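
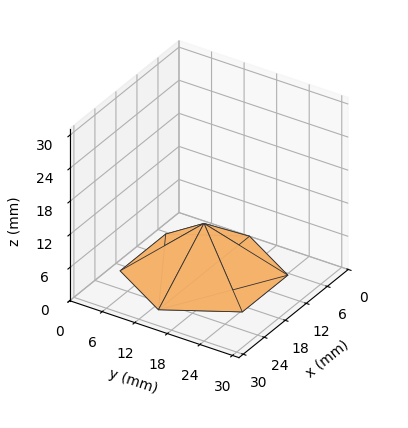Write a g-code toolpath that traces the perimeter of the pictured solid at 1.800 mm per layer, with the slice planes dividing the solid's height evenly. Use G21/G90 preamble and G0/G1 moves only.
Reading the render: the shape is a regular 6-sided pyramid, base circumscribed radius ≈ 13 mm, apex at z ≈ 9 mm (dimensions read to the nearest mm from the axis ticks). For the g-code, the solid's height is divided into equal slices at the stated Δz and each level perimeter traced with G1 moves after a G0 lift.

; perimeter-only toolpath
G21 ; units = mm
G90 ; absolute positioning
G28 ; home
; layer 1
G0 Z1.800
G0 X23.400 Y13.000
G1 X18.200 Y22.006
G1 X7.800 Y22.006
G1 X2.600 Y13.000
G1 X7.800 Y3.994
G1 X18.200 Y3.994
G1 X23.400 Y13.000
; layer 2
G0 Z3.600
G0 X20.800 Y13.000
G1 X16.900 Y19.755
G1 X9.100 Y19.755
G1 X5.200 Y13.000
G1 X9.100 Y6.245
G1 X16.900 Y6.245
G1 X20.800 Y13.000
; layer 3
G0 Z5.400
G0 X18.200 Y13.000
G1 X15.600 Y17.503
G1 X10.400 Y17.503
G1 X7.800 Y13.000
G1 X10.400 Y8.497
G1 X15.600 Y8.497
G1 X18.200 Y13.000
; layer 4
G0 Z7.200
G0 X15.600 Y13.000
G1 X14.300 Y15.252
G1 X11.700 Y15.252
G1 X10.400 Y13.000
G1 X11.700 Y10.748
G1 X14.300 Y10.748
G1 X15.600 Y13.000
M2 ; end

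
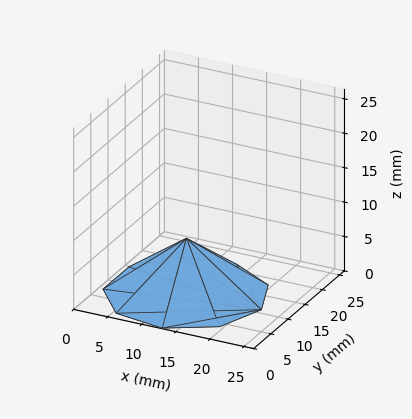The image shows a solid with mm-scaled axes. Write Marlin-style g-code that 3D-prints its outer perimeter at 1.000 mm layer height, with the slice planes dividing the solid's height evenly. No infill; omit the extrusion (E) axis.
Reading the render: the shape is a regular 9-sided pyramid, base circumscribed radius ≈ 11 mm, apex at z ≈ 8 mm (dimensions read to the nearest mm from the axis ticks). For the g-code, the solid's height is divided into equal slices at the stated Δz and each level perimeter traced with G1 moves after a G0 lift.

; perimeter-only toolpath
G21 ; units = mm
G90 ; absolute positioning
G28 ; home
; layer 1
G0 Z1.000
G0 X20.625 Y11.000
G1 X18.373 Y17.187
G1 X12.671 Y20.479
G1 X6.188 Y19.335
G1 X1.955 Y14.292
G1 X1.955 Y7.708
G1 X6.188 Y2.665
G1 X12.671 Y1.521
G1 X18.373 Y4.813
G1 X20.625 Y11.000
; layer 2
G0 Z2.000
G0 X19.250 Y11.000
G1 X17.319 Y16.303
G1 X12.433 Y19.125
G1 X6.875 Y18.145
G1 X3.247 Y13.822
G1 X3.247 Y8.178
G1 X6.875 Y3.856
G1 X12.433 Y2.875
G1 X17.319 Y5.697
G1 X19.250 Y11.000
; layer 3
G0 Z3.000
G0 X17.875 Y11.000
G1 X16.266 Y15.419
G1 X12.194 Y17.771
G1 X7.562 Y16.954
G1 X4.539 Y13.351
G1 X4.539 Y8.649
G1 X7.562 Y5.046
G1 X12.194 Y4.229
G1 X16.266 Y6.581
G1 X17.875 Y11.000
; layer 4
G0 Z4.000
G0 X16.500 Y11.000
G1 X15.213 Y14.536
G1 X11.955 Y16.416
G1 X8.250 Y15.763
G1 X5.832 Y12.881
G1 X5.832 Y9.119
G1 X8.250 Y6.237
G1 X11.955 Y5.583
G1 X15.213 Y7.465
G1 X16.500 Y11.000
; layer 5
G0 Z5.000
G0 X15.125 Y11.000
G1 X14.160 Y13.652
G1 X11.716 Y15.062
G1 X8.938 Y14.572
G1 X7.124 Y12.411
G1 X7.124 Y9.589
G1 X8.938 Y7.428
G1 X11.716 Y6.938
G1 X14.160 Y8.348
G1 X15.125 Y11.000
; layer 6
G0 Z6.000
G0 X13.750 Y11.000
G1 X13.107 Y12.768
G1 X11.477 Y13.708
G1 X9.625 Y13.381
G1 X8.416 Y11.941
G1 X8.416 Y10.059
G1 X9.625 Y8.618
G1 X11.477 Y8.292
G1 X13.107 Y9.232
G1 X13.750 Y11.000
; layer 7
G0 Z7.000
G0 X12.375 Y11.000
G1 X12.053 Y11.884
G1 X11.239 Y12.354
G1 X10.312 Y12.191
G1 X9.708 Y11.470
G1 X9.708 Y10.530
G1 X10.312 Y9.809
G1 X11.239 Y9.646
G1 X12.053 Y10.116
G1 X12.375 Y11.000
M2 ; end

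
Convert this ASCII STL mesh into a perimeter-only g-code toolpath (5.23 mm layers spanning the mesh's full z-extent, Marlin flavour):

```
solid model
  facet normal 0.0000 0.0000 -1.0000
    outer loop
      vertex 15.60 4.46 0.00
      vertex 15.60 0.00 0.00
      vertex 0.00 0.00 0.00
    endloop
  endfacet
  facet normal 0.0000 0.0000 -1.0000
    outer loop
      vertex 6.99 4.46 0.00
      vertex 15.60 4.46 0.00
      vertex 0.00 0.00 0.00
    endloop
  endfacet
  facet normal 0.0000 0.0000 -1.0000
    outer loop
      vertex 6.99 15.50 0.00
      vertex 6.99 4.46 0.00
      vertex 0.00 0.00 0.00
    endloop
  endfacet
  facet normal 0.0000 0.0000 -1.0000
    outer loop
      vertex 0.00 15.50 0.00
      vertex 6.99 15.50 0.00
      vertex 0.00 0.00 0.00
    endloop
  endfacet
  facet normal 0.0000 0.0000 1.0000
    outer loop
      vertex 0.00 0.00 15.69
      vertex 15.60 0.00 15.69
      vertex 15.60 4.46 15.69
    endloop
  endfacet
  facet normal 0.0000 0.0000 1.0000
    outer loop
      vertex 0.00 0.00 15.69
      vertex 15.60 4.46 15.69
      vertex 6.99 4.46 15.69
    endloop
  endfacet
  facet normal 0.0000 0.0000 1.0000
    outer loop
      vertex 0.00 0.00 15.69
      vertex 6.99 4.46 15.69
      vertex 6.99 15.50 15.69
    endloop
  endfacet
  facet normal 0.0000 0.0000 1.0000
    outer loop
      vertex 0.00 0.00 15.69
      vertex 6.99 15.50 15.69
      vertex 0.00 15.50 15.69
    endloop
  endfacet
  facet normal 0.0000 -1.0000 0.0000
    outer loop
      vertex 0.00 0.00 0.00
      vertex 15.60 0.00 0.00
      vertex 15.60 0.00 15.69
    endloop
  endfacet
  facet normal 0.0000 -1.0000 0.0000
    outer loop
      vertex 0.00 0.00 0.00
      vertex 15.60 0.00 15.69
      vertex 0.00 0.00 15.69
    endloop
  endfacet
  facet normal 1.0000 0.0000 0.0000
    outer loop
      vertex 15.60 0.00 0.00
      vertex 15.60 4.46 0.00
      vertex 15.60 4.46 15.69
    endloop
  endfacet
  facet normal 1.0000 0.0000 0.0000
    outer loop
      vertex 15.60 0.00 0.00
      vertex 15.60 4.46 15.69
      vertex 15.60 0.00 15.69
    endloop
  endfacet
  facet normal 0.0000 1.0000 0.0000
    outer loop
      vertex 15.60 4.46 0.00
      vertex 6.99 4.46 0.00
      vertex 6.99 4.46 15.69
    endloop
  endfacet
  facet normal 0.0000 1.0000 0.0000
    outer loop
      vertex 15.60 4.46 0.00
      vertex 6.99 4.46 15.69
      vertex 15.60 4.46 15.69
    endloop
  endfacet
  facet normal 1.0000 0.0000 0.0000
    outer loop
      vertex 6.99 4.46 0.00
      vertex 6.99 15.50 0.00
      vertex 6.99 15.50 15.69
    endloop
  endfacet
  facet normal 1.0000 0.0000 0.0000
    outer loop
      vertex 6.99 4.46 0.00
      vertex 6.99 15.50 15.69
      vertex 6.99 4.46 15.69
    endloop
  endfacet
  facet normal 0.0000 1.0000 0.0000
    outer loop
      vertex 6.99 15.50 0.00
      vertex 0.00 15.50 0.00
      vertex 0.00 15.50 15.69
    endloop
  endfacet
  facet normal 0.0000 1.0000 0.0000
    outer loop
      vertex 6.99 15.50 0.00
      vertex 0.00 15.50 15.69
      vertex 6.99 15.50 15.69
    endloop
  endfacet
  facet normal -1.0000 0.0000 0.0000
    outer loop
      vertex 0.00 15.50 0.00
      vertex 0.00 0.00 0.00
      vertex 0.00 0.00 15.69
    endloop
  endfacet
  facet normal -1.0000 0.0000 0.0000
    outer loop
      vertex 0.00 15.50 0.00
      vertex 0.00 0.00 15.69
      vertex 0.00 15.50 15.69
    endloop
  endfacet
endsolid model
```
; perimeter-only toolpath
G21 ; units = mm
G90 ; absolute positioning
G28 ; home
; layer 1
G0 Z5.23
G0 X0.00 Y0.00
G1 X15.60 Y0.00
G1 X15.60 Y4.46
G1 X6.99 Y4.46
G1 X6.99 Y15.50
G1 X0.00 Y15.50
G1 X0.00 Y0.00
; layer 2
G0 Z10.46
G0 X0.00 Y0.00
G1 X15.60 Y0.00
G1 X15.60 Y4.46
G1 X6.99 Y4.46
G1 X6.99 Y15.50
G1 X0.00 Y15.50
G1 X0.00 Y0.00
; layer 3
G0 Z15.69
G0 X0.00 Y0.00
G1 X15.60 Y0.00
G1 X15.60 Y4.46
G1 X6.99 Y4.46
G1 X6.99 Y15.50
G1 X0.00 Y15.50
G1 X0.00 Y0.00
M2 ; end

The solid is an L-shaped prism: outer 15.6 × 15.5 mm, arm thicknesses ≈ 4.46 mm (horizontal) and 6.99 mm (vertical), extruded 15.7 mm in z. Slicing at Δz = 5.23 mm — 3 equal slices spanning the solid's height, so layer i sits at z = i·h/3 — gives 3 non-empty perimeters. Each is a 6-segment closed polygon; G0 lifts to the layer z and rapids to the start vertex, then G1 traces the edges.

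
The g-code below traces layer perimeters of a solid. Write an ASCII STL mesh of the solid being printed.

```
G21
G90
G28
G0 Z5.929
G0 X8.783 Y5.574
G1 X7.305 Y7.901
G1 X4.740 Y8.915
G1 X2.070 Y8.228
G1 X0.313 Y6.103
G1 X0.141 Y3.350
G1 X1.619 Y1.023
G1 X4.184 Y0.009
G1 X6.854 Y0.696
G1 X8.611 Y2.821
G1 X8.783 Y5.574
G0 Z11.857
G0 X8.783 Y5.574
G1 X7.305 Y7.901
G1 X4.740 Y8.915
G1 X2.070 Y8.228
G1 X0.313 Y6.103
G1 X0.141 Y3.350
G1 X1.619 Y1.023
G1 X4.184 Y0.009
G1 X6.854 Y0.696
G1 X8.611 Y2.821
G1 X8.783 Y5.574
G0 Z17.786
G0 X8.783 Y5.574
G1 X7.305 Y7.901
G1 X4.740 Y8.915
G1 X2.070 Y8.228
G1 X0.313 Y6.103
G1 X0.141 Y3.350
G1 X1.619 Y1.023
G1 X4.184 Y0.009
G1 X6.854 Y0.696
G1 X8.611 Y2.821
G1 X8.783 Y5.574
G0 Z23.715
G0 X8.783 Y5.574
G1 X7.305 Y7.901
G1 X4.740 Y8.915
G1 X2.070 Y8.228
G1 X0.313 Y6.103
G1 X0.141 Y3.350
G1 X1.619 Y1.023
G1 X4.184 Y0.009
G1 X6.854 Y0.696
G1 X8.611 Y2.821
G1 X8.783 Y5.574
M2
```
solid part
  facet normal 0.0000 0.0000 -1.0000
    outer loop
      vertex 4.740 8.915 0.000
      vertex 7.305 7.901 0.000
      vertex 8.783 5.574 0.000
    endloop
  endfacet
  facet normal 0.0000 0.0000 -1.0000
    outer loop
      vertex 2.070 8.228 0.000
      vertex 4.740 8.915 0.000
      vertex 8.783 5.574 0.000
    endloop
  endfacet
  facet normal 0.0000 0.0000 -1.0000
    outer loop
      vertex 0.313 6.103 0.000
      vertex 2.070 8.228 0.000
      vertex 8.783 5.574 0.000
    endloop
  endfacet
  facet normal 0.0000 0.0000 -1.0000
    outer loop
      vertex 0.141 3.350 0.000
      vertex 0.313 6.103 0.000
      vertex 8.783 5.574 0.000
    endloop
  endfacet
  facet normal 0.0000 0.0000 -1.0000
    outer loop
      vertex 1.619 1.023 0.000
      vertex 0.141 3.350 0.000
      vertex 8.783 5.574 0.000
    endloop
  endfacet
  facet normal 0.0000 0.0000 -1.0000
    outer loop
      vertex 4.184 0.009 0.000
      vertex 1.619 1.023 0.000
      vertex 8.783 5.574 0.000
    endloop
  endfacet
  facet normal 0.0000 0.0000 -1.0000
    outer loop
      vertex 6.854 0.696 0.000
      vertex 4.184 0.009 0.000
      vertex 8.783 5.574 0.000
    endloop
  endfacet
  facet normal 0.0000 0.0000 -1.0000
    outer loop
      vertex 8.611 2.821 0.000
      vertex 6.854 0.696 0.000
      vertex 8.783 5.574 0.000
    endloop
  endfacet
  facet normal 0.0000 0.0000 1.0000
    outer loop
      vertex 8.783 5.574 23.715
      vertex 7.305 7.901 23.715
      vertex 4.740 8.915 23.715
    endloop
  endfacet
  facet normal 0.0000 0.0000 1.0000
    outer loop
      vertex 8.783 5.574 23.715
      vertex 4.740 8.915 23.715
      vertex 2.070 8.228 23.715
    endloop
  endfacet
  facet normal 0.0000 0.0000 1.0000
    outer loop
      vertex 8.783 5.574 23.715
      vertex 2.070 8.228 23.715
      vertex 0.313 6.103 23.715
    endloop
  endfacet
  facet normal 0.0000 0.0000 1.0000
    outer loop
      vertex 8.783 5.574 23.715
      vertex 0.313 6.103 23.715
      vertex 0.141 3.350 23.715
    endloop
  endfacet
  facet normal 0.0000 0.0000 1.0000
    outer loop
      vertex 8.783 5.574 23.715
      vertex 0.141 3.350 23.715
      vertex 1.619 1.023 23.715
    endloop
  endfacet
  facet normal 0.0000 0.0000 1.0000
    outer loop
      vertex 8.783 5.574 23.715
      vertex 1.619 1.023 23.715
      vertex 4.184 0.009 23.715
    endloop
  endfacet
  facet normal 0.0000 0.0000 1.0000
    outer loop
      vertex 8.783 5.574 23.715
      vertex 4.184 0.009 23.715
      vertex 6.854 0.696 23.715
    endloop
  endfacet
  facet normal 0.0000 0.0000 1.0000
    outer loop
      vertex 8.783 5.574 23.715
      vertex 6.854 0.696 23.715
      vertex 8.611 2.821 23.715
    endloop
  endfacet
  facet normal 0.8441 0.5361 0.0000
    outer loop
      vertex 8.783 5.574 0.000
      vertex 7.305 7.901 0.000
      vertex 7.305 7.901 23.715
    endloop
  endfacet
  facet normal 0.8441 0.5361 0.0000
    outer loop
      vertex 8.783 5.574 0.000
      vertex 7.305 7.901 23.715
      vertex 8.783 5.574 23.715
    endloop
  endfacet
  facet normal 0.3676 0.9300 0.0000
    outer loop
      vertex 7.305 7.901 0.000
      vertex 4.740 8.915 0.000
      vertex 4.740 8.915 23.715
    endloop
  endfacet
  facet normal 0.3676 0.9300 0.0000
    outer loop
      vertex 7.305 7.901 0.000
      vertex 4.740 8.915 23.715
      vertex 7.305 7.901 23.715
    endloop
  endfacet
  facet normal -0.2492 0.9685 0.0000
    outer loop
      vertex 4.740 8.915 0.000
      vertex 2.070 8.228 0.000
      vertex 2.070 8.228 23.715
    endloop
  endfacet
  facet normal -0.2492 0.9685 0.0000
    outer loop
      vertex 4.740 8.915 0.000
      vertex 2.070 8.228 23.715
      vertex 4.740 8.915 23.715
    endloop
  endfacet
  facet normal -0.7707 0.6372 0.0000
    outer loop
      vertex 2.070 8.228 0.000
      vertex 0.313 6.103 0.000
      vertex 0.313 6.103 23.715
    endloop
  endfacet
  facet normal -0.7707 0.6372 0.0000
    outer loop
      vertex 2.070 8.228 0.000
      vertex 0.313 6.103 23.715
      vertex 2.070 8.228 23.715
    endloop
  endfacet
  facet normal -0.9981 0.0624 0.0000
    outer loop
      vertex 0.313 6.103 0.000
      vertex 0.141 3.350 0.000
      vertex 0.141 3.350 23.715
    endloop
  endfacet
  facet normal -0.9981 0.0624 0.0000
    outer loop
      vertex 0.313 6.103 0.000
      vertex 0.141 3.350 23.715
      vertex 0.313 6.103 23.715
    endloop
  endfacet
  facet normal -0.8441 -0.5361 0.0000
    outer loop
      vertex 0.141 3.350 0.000
      vertex 1.619 1.023 0.000
      vertex 1.619 1.023 23.715
    endloop
  endfacet
  facet normal -0.8441 -0.5361 0.0000
    outer loop
      vertex 0.141 3.350 0.000
      vertex 1.619 1.023 23.715
      vertex 0.141 3.350 23.715
    endloop
  endfacet
  facet normal -0.3676 -0.9300 0.0000
    outer loop
      vertex 1.619 1.023 0.000
      vertex 4.184 0.009 0.000
      vertex 4.184 0.009 23.715
    endloop
  endfacet
  facet normal -0.3676 -0.9300 0.0000
    outer loop
      vertex 1.619 1.023 0.000
      vertex 4.184 0.009 23.715
      vertex 1.619 1.023 23.715
    endloop
  endfacet
  facet normal 0.2492 -0.9685 0.0000
    outer loop
      vertex 4.184 0.009 0.000
      vertex 6.854 0.696 0.000
      vertex 6.854 0.696 23.715
    endloop
  endfacet
  facet normal 0.2492 -0.9685 0.0000
    outer loop
      vertex 4.184 0.009 0.000
      vertex 6.854 0.696 23.715
      vertex 4.184 0.009 23.715
    endloop
  endfacet
  facet normal 0.7707 -0.6372 0.0000
    outer loop
      vertex 6.854 0.696 0.000
      vertex 8.611 2.821 0.000
      vertex 8.611 2.821 23.715
    endloop
  endfacet
  facet normal 0.7707 -0.6372 0.0000
    outer loop
      vertex 6.854 0.696 0.000
      vertex 8.611 2.821 23.715
      vertex 6.854 0.696 23.715
    endloop
  endfacet
  facet normal 0.9981 -0.0624 0.0000
    outer loop
      vertex 8.611 2.821 0.000
      vertex 8.783 5.574 0.000
      vertex 8.783 5.574 23.715
    endloop
  endfacet
  facet normal 0.9981 -0.0624 0.0000
    outer loop
      vertex 8.611 2.821 0.000
      vertex 8.783 5.574 23.715
      vertex 8.611 2.821 23.715
    endloop
  endfacet
endsolid part

The G0 Z moves step by Δz≈5.929 mm. Every layer's G1 loop is the same polygon, so the solid is a straight extrusion of it from z=0 to z≈23.7. Closing with flat bottom and top caps and triangulating gives 36 facets — a regular 10-sided prism (a cylinder approximated with 10 flat sides), circumscribed radius ≈ 4.46 mm, height ≈ 23.7 mm.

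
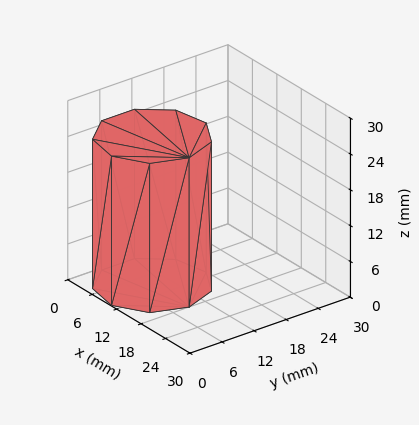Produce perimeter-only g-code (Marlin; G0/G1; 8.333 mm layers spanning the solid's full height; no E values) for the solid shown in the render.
Reading the render: the shape is a regular 9-sided prism (a cylinder approximated with 9 flat sides), circumscribed radius ≈ 9 mm, height ≈ 25 mm (dimensions read to the nearest mm from the axis ticks). For the g-code, the solid's height is divided into equal slices at the stated Δz and each level perimeter traced with G1 moves after a G0 lift.

; perimeter-only toolpath
G21 ; units = mm
G90 ; absolute positioning
G28 ; home
; layer 1
G0 Z8.333
G0 X18.000 Y9.000
G1 X15.894 Y14.785
G1 X10.563 Y17.863
G1 X4.500 Y16.794
G1 X0.543 Y12.078
G1 X0.543 Y5.922
G1 X4.500 Y1.206
G1 X10.563 Y0.137
G1 X15.894 Y3.215
G1 X18.000 Y9.000
; layer 2
G0 Z16.667
G0 X18.000 Y9.000
G1 X15.894 Y14.785
G1 X10.563 Y17.863
G1 X4.500 Y16.794
G1 X0.543 Y12.078
G1 X0.543 Y5.922
G1 X4.500 Y1.206
G1 X10.563 Y0.137
G1 X15.894 Y3.215
G1 X18.000 Y9.000
; layer 3
G0 Z25.000
G0 X18.000 Y9.000
G1 X15.894 Y14.785
G1 X10.563 Y17.863
G1 X4.500 Y16.794
G1 X0.543 Y12.078
G1 X0.543 Y5.922
G1 X4.500 Y1.206
G1 X10.563 Y0.137
G1 X15.894 Y3.215
G1 X18.000 Y9.000
M2 ; end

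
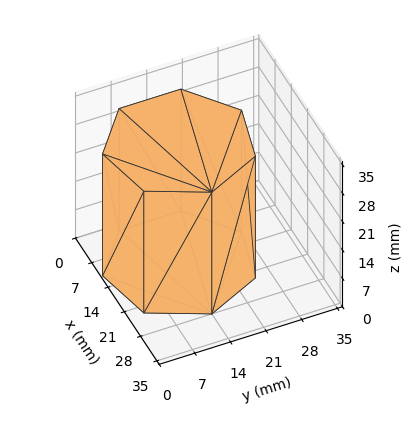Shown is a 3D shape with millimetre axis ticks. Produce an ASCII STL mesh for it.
Reading the render: the shape is a regular 7-sided prism (a cylinder approximated with 7 flat sides), circumscribed radius ≈ 14 mm, height ≈ 30 mm (dimensions read to the nearest mm from the axis ticks). For the STL, each face is triangulated and given an outward normal.

solid part
  facet normal 0.0000 0.0000 -1.0000
    outer loop
      vertex 10.88 27.65 0.00
      vertex 22.73 24.95 0.00
      vertex 28.00 14.00 0.00
    endloop
  endfacet
  facet normal 0.0000 0.0000 -1.0000
    outer loop
      vertex 1.39 20.07 0.00
      vertex 10.88 27.65 0.00
      vertex 28.00 14.00 0.00
    endloop
  endfacet
  facet normal 0.0000 0.0000 -1.0000
    outer loop
      vertex 1.39 7.93 0.00
      vertex 1.39 20.07 0.00
      vertex 28.00 14.00 0.00
    endloop
  endfacet
  facet normal 0.0000 0.0000 -1.0000
    outer loop
      vertex 10.88 0.35 0.00
      vertex 1.39 7.93 0.00
      vertex 28.00 14.00 0.00
    endloop
  endfacet
  facet normal 0.0000 0.0000 -1.0000
    outer loop
      vertex 22.73 3.05 0.00
      vertex 10.88 0.35 0.00
      vertex 28.00 14.00 0.00
    endloop
  endfacet
  facet normal 0.0000 0.0000 1.0000
    outer loop
      vertex 28.00 14.00 30.00
      vertex 22.73 24.95 30.00
      vertex 10.88 27.65 30.00
    endloop
  endfacet
  facet normal 0.0000 0.0000 1.0000
    outer loop
      vertex 28.00 14.00 30.00
      vertex 10.88 27.65 30.00
      vertex 1.39 20.07 30.00
    endloop
  endfacet
  facet normal 0.0000 0.0000 1.0000
    outer loop
      vertex 28.00 14.00 30.00
      vertex 1.39 20.07 30.00
      vertex 1.39 7.93 30.00
    endloop
  endfacet
  facet normal 0.0000 0.0000 1.0000
    outer loop
      vertex 28.00 14.00 30.00
      vertex 1.39 7.93 30.00
      vertex 10.88 0.35 30.00
    endloop
  endfacet
  facet normal 0.0000 0.0000 1.0000
    outer loop
      vertex 28.00 14.00 30.00
      vertex 10.88 0.35 30.00
      vertex 22.73 3.05 30.00
    endloop
  endfacet
  facet normal 0.9011 0.4337 0.0000
    outer loop
      vertex 28.00 14.00 0.00
      vertex 22.73 24.95 0.00
      vertex 22.73 24.95 30.00
    endloop
  endfacet
  facet normal 0.9011 0.4337 0.0000
    outer loop
      vertex 28.00 14.00 0.00
      vertex 22.73 24.95 30.00
      vertex 28.00 14.00 30.00
    endloop
  endfacet
  facet normal 0.2222 0.9750 0.0000
    outer loop
      vertex 22.73 24.95 0.00
      vertex 10.88 27.65 0.00
      vertex 10.88 27.65 30.00
    endloop
  endfacet
  facet normal 0.2222 0.9750 0.0000
    outer loop
      vertex 22.73 24.95 0.00
      vertex 10.88 27.65 30.00
      vertex 22.73 24.95 30.00
    endloop
  endfacet
  facet normal -0.6241 0.7814 0.0000
    outer loop
      vertex 10.88 27.65 0.00
      vertex 1.39 20.07 0.00
      vertex 1.39 20.07 30.00
    endloop
  endfacet
  facet normal -0.6241 0.7814 0.0000
    outer loop
      vertex 10.88 27.65 0.00
      vertex 1.39 20.07 30.00
      vertex 10.88 27.65 30.00
    endloop
  endfacet
  facet normal -1.0000 0.0000 0.0000
    outer loop
      vertex 1.39 20.07 0.00
      vertex 1.39 7.93 0.00
      vertex 1.39 7.93 30.00
    endloop
  endfacet
  facet normal -1.0000 0.0000 0.0000
    outer loop
      vertex 1.39 20.07 0.00
      vertex 1.39 7.93 30.00
      vertex 1.39 20.07 30.00
    endloop
  endfacet
  facet normal -0.6241 -0.7814 0.0000
    outer loop
      vertex 1.39 7.93 0.00
      vertex 10.88 0.35 0.00
      vertex 10.88 0.35 30.00
    endloop
  endfacet
  facet normal -0.6241 -0.7814 0.0000
    outer loop
      vertex 1.39 7.93 0.00
      vertex 10.88 0.35 30.00
      vertex 1.39 7.93 30.00
    endloop
  endfacet
  facet normal 0.2222 -0.9750 0.0000
    outer loop
      vertex 10.88 0.35 0.00
      vertex 22.73 3.05 0.00
      vertex 22.73 3.05 30.00
    endloop
  endfacet
  facet normal 0.2222 -0.9750 0.0000
    outer loop
      vertex 10.88 0.35 0.00
      vertex 22.73 3.05 30.00
      vertex 10.88 0.35 30.00
    endloop
  endfacet
  facet normal 0.9011 -0.4337 0.0000
    outer loop
      vertex 22.73 3.05 0.00
      vertex 28.00 14.00 0.00
      vertex 28.00 14.00 30.00
    endloop
  endfacet
  facet normal 0.9011 -0.4337 0.0000
    outer loop
      vertex 22.73 3.05 0.00
      vertex 28.00 14.00 30.00
      vertex 22.73 3.05 30.00
    endloop
  endfacet
endsolid part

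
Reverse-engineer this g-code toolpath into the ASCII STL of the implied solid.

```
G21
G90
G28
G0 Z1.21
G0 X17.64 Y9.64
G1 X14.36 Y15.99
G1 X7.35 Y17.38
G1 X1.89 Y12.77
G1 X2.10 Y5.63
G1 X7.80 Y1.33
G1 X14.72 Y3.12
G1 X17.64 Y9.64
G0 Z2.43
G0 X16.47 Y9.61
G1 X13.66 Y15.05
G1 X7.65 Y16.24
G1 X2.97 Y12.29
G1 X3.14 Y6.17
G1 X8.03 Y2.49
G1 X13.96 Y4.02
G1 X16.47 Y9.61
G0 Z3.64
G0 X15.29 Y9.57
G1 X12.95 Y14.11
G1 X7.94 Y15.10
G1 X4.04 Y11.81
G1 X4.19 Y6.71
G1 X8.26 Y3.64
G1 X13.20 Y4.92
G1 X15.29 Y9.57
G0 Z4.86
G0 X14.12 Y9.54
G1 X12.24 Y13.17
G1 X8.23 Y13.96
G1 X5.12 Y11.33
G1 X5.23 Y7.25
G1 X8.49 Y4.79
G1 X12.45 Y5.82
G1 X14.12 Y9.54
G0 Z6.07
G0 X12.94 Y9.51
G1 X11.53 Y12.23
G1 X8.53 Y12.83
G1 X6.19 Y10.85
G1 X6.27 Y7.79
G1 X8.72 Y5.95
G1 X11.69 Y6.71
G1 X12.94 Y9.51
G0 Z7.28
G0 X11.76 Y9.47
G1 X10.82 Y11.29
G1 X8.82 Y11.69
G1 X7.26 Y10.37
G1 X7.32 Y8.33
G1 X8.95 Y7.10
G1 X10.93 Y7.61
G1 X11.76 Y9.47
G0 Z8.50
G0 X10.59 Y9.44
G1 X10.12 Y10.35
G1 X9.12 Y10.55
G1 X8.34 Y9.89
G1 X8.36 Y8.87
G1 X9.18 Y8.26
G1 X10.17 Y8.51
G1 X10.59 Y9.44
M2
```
solid part
  facet normal 0.0000 0.0000 -1.0000
    outer loop
      vertex 7.06 18.52 0.00
      vertex 15.07 16.93 0.00
      vertex 18.82 9.67 0.00
    endloop
  endfacet
  facet normal 0.0000 0.0000 -1.0000
    outer loop
      vertex 0.82 13.25 0.00
      vertex 7.06 18.52 0.00
      vertex 18.82 9.67 0.00
    endloop
  endfacet
  facet normal 0.0000 0.0000 -1.0000
    outer loop
      vertex 1.05 5.09 0.00
      vertex 0.82 13.25 0.00
      vertex 18.82 9.67 0.00
    endloop
  endfacet
  facet normal 0.0000 0.0000 -1.0000
    outer loop
      vertex 7.57 0.18 0.00
      vertex 1.05 5.09 0.00
      vertex 18.82 9.67 0.00
    endloop
  endfacet
  facet normal 0.0000 0.0000 -1.0000
    outer loop
      vertex 15.48 2.22 0.00
      vertex 7.57 0.18 0.00
      vertex 18.82 9.67 0.00
    endloop
  endfacet
  facet normal 0.6692 0.3457 0.6578
    outer loop
      vertex 18.82 9.67 0.00
      vertex 15.07 16.93 0.00
      vertex 9.41 9.41 9.71
    endloop
  endfacet
  facet normal 0.1467 0.7389 0.6577
    outer loop
      vertex 15.07 16.93 0.00
      vertex 7.06 18.52 0.00
      vertex 9.41 9.41 9.71
    endloop
  endfacet
  facet normal -0.4861 0.5755 0.6576
    outer loop
      vertex 7.06 18.52 0.00
      vertex 0.82 13.25 0.00
      vertex 9.41 9.41 9.71
    endloop
  endfacet
  facet normal -0.7530 -0.0212 0.6577
    outer loop
      vertex 0.82 13.25 0.00
      vertex 1.05 5.09 0.00
      vertex 9.41 9.41 9.71
    endloop
  endfacet
  facet normal -0.4531 -0.6017 0.6578
    outer loop
      vertex 1.05 5.09 0.00
      vertex 7.57 0.18 0.00
      vertex 9.41 9.41 9.71
    endloop
  endfacet
  facet normal 0.1881 -0.7294 0.6577
    outer loop
      vertex 7.57 0.18 0.00
      vertex 15.48 2.22 0.00
      vertex 9.41 9.41 9.71
    endloop
  endfacet
  facet normal 0.6873 -0.3081 0.6578
    outer loop
      vertex 15.48 2.22 0.00
      vertex 18.82 9.67 0.00
      vertex 9.41 9.41 9.71
    endloop
  endfacet
endsolid part

The G0 Z moves step by Δz≈1.21 mm. The G1 loops shrink linearly with z, so the solid tapers from its base footprint up to z≈9.71. Closing with a flat bottom cap and the tapered top and triangulating gives 12 facets — a regular 7-sided pyramid, base circumscribed radius ≈ 9.41 mm, apex at z ≈ 9.71 mm.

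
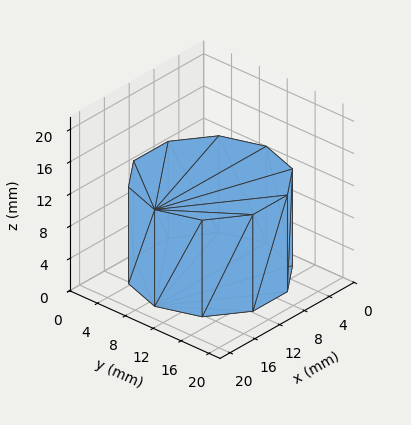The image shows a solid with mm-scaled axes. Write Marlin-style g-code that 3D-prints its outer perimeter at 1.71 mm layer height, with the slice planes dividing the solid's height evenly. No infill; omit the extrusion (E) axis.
Reading the render: the shape is a regular 10-sided prism (a cylinder approximated with 10 flat sides), circumscribed radius ≈ 9 mm, height ≈ 12 mm (dimensions read to the nearest mm from the axis ticks). For the g-code, the solid's height is divided into equal slices at the stated Δz and each level perimeter traced with G1 moves after a G0 lift.

; perimeter-only toolpath
G21 ; units = mm
G90 ; absolute positioning
G28 ; home
; layer 1
G0 Z1.71
G0 X18.00 Y9.00
G1 X16.28 Y14.29
G1 X11.78 Y17.56
G1 X6.22 Y17.56
G1 X1.72 Y14.29
G1 X0.00 Y9.00
G1 X1.72 Y3.71
G1 X6.22 Y0.44
G1 X11.78 Y0.44
G1 X16.28 Y3.71
G1 X18.00 Y9.00
; layer 2
G0 Z3.43
G0 X18.00 Y9.00
G1 X16.28 Y14.29
G1 X11.78 Y17.56
G1 X6.22 Y17.56
G1 X1.72 Y14.29
G1 X0.00 Y9.00
G1 X1.72 Y3.71
G1 X6.22 Y0.44
G1 X11.78 Y0.44
G1 X16.28 Y3.71
G1 X18.00 Y9.00
; layer 3
G0 Z5.14
G0 X18.00 Y9.00
G1 X16.28 Y14.29
G1 X11.78 Y17.56
G1 X6.22 Y17.56
G1 X1.72 Y14.29
G1 X0.00 Y9.00
G1 X1.72 Y3.71
G1 X6.22 Y0.44
G1 X11.78 Y0.44
G1 X16.28 Y3.71
G1 X18.00 Y9.00
; layer 4
G0 Z6.86
G0 X18.00 Y9.00
G1 X16.28 Y14.29
G1 X11.78 Y17.56
G1 X6.22 Y17.56
G1 X1.72 Y14.29
G1 X0.00 Y9.00
G1 X1.72 Y3.71
G1 X6.22 Y0.44
G1 X11.78 Y0.44
G1 X16.28 Y3.71
G1 X18.00 Y9.00
; layer 5
G0 Z8.57
G0 X18.00 Y9.00
G1 X16.28 Y14.29
G1 X11.78 Y17.56
G1 X6.22 Y17.56
G1 X1.72 Y14.29
G1 X0.00 Y9.00
G1 X1.72 Y3.71
G1 X6.22 Y0.44
G1 X11.78 Y0.44
G1 X16.28 Y3.71
G1 X18.00 Y9.00
; layer 6
G0 Z10.29
G0 X18.00 Y9.00
G1 X16.28 Y14.29
G1 X11.78 Y17.56
G1 X6.22 Y17.56
G1 X1.72 Y14.29
G1 X0.00 Y9.00
G1 X1.72 Y3.71
G1 X6.22 Y0.44
G1 X11.78 Y0.44
G1 X16.28 Y3.71
G1 X18.00 Y9.00
; layer 7
G0 Z12.00
G0 X18.00 Y9.00
G1 X16.28 Y14.29
G1 X11.78 Y17.56
G1 X6.22 Y17.56
G1 X1.72 Y14.29
G1 X0.00 Y9.00
G1 X1.72 Y3.71
G1 X6.22 Y0.44
G1 X11.78 Y0.44
G1 X16.28 Y3.71
G1 X18.00 Y9.00
M2 ; end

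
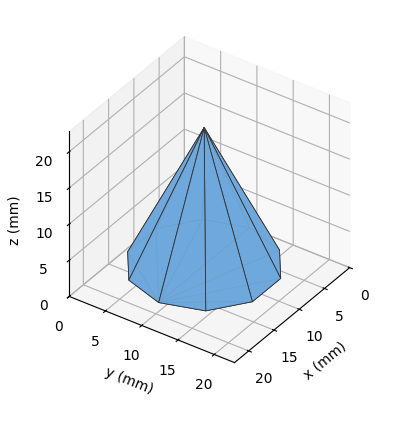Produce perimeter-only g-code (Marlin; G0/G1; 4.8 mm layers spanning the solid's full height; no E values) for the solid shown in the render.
Reading the render: the shape is a regular 10-sided pyramid, base circumscribed radius ≈ 9 mm, apex at z ≈ 19 mm (dimensions read to the nearest mm from the axis ticks). For the g-code, the solid's height is divided into equal slices at the stated Δz and each level perimeter traced with G1 moves after a G0 lift.

; perimeter-only toolpath
G21 ; units = mm
G90 ; absolute positioning
G28 ; home
; layer 1
G0 Z4.8
G0 X15.8 Y9.0
G1 X14.5 Y13.0
G1 X11.1 Y15.5
G1 X6.9 Y15.5
G1 X3.5 Y13.0
G1 X2.2 Y9.0
G1 X3.5 Y5.0
G1 X6.9 Y2.5
G1 X11.1 Y2.5
G1 X14.5 Y5.0
G1 X15.8 Y9.0
; layer 2
G0 Z9.5
G0 X13.5 Y9.0
G1 X12.7 Y11.7
G1 X10.4 Y13.3
G1 X7.6 Y13.3
G1 X5.3 Y11.7
G1 X4.5 Y9.0
G1 X5.3 Y6.3
G1 X7.6 Y4.7
G1 X10.4 Y4.7
G1 X12.7 Y6.3
G1 X13.5 Y9.0
; layer 3
G0 Z14.2
G0 X11.2 Y9.0
G1 X10.8 Y10.3
G1 X9.7 Y11.2
G1 X8.3 Y11.2
G1 X7.2 Y10.3
G1 X6.8 Y9.0
G1 X7.2 Y7.7
G1 X8.3 Y6.8
G1 X9.7 Y6.8
G1 X10.8 Y7.7
G1 X11.2 Y9.0
M2 ; end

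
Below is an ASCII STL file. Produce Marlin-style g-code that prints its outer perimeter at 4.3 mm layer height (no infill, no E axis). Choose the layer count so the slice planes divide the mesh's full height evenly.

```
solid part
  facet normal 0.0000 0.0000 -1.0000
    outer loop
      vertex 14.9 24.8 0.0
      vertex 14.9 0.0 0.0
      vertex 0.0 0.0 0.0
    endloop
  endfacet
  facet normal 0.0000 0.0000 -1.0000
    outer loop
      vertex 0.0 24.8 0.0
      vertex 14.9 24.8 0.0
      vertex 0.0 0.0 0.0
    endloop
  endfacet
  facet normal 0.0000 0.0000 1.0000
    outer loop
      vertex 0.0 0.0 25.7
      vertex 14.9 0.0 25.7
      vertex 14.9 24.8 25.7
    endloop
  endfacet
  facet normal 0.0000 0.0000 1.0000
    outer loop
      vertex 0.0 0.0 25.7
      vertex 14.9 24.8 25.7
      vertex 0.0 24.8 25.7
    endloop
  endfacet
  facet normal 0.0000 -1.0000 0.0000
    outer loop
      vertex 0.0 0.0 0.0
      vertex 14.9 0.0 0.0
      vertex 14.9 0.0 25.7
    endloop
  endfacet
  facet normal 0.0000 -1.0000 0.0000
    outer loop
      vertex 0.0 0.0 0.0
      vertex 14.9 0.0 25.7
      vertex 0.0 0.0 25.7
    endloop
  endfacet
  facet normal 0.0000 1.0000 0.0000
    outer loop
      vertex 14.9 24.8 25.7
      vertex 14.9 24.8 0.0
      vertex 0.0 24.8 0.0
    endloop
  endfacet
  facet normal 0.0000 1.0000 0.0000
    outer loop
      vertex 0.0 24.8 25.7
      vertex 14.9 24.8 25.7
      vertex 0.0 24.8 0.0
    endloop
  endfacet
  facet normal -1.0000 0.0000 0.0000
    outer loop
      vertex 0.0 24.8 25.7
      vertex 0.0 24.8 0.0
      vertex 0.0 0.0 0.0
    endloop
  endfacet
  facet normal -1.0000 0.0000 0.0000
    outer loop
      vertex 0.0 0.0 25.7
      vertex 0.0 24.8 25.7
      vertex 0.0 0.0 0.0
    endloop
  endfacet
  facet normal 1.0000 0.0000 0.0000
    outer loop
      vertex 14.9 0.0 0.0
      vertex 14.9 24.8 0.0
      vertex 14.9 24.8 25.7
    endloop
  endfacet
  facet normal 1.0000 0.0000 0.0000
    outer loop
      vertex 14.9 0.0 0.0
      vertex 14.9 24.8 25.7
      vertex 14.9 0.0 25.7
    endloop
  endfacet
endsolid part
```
; perimeter-only toolpath
G21 ; units = mm
G90 ; absolute positioning
G28 ; home
; layer 1
G0 Z4.3
G0 X0.0 Y0.0
G1 X14.9 Y0.0
G1 X14.9 Y24.8
G1 X0.0 Y24.8
G1 X0.0 Y0.0
; layer 2
G0 Z8.6
G0 X0.0 Y0.0
G1 X14.9 Y0.0
G1 X14.9 Y24.8
G1 X0.0 Y24.8
G1 X0.0 Y0.0
; layer 3
G0 Z12.8
G0 X0.0 Y0.0
G1 X14.9 Y0.0
G1 X14.9 Y24.8
G1 X0.0 Y24.8
G1 X0.0 Y0.0
; layer 4
G0 Z17.1
G0 X0.0 Y0.0
G1 X14.9 Y0.0
G1 X14.9 Y24.8
G1 X0.0 Y24.8
G1 X0.0 Y0.0
; layer 5
G0 Z21.4
G0 X0.0 Y0.0
G1 X14.9 Y0.0
G1 X14.9 Y24.8
G1 X0.0 Y24.8
G1 X0.0 Y0.0
; layer 6
G0 Z25.7
G0 X0.0 Y0.0
G1 X14.9 Y0.0
G1 X14.9 Y24.8
G1 X0.0 Y24.8
G1 X0.0 Y0.0
M2 ; end

The solid is a rectangular box, roughly 14.9 × 24.8 mm footprint and 25.7 mm tall. Slicing at Δz = 4.3 mm — 6 equal slices spanning the solid's height, so layer i sits at z = i·h/6 — gives 6 non-empty perimeters. Each is a 4-segment closed polygon; G0 lifts to the layer z and rapids to the start vertex, then G1 traces the edges.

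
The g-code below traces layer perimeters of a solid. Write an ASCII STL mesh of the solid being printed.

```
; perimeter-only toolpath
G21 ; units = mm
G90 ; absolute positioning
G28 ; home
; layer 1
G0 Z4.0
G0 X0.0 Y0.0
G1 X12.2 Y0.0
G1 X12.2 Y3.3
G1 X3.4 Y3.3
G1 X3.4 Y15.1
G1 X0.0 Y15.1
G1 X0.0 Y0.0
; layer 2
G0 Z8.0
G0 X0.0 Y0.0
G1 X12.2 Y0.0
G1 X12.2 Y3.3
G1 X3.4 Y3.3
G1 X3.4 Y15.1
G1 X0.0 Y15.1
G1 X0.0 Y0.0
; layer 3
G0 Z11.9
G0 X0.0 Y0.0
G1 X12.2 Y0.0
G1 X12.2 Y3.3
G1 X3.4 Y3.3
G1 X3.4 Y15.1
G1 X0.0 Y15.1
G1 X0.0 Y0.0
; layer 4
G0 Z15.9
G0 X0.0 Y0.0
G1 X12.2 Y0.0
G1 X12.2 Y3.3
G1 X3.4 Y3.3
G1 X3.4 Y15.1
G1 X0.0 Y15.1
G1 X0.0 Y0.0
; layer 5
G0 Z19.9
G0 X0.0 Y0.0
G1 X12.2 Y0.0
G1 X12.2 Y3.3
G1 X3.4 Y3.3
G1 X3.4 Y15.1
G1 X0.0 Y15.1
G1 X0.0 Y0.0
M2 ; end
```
solid part
  facet normal 0.0000 0.0000 -1.0000
    outer loop
      vertex 12.2 3.3 0.0
      vertex 12.2 0.0 0.0
      vertex 0.0 0.0 0.0
    endloop
  endfacet
  facet normal 0.0000 0.0000 -1.0000
    outer loop
      vertex 3.4 3.3 0.0
      vertex 12.2 3.3 0.0
      vertex 0.0 0.0 0.0
    endloop
  endfacet
  facet normal 0.0000 0.0000 -1.0000
    outer loop
      vertex 3.4 15.1 0.0
      vertex 3.4 3.3 0.0
      vertex 0.0 0.0 0.0
    endloop
  endfacet
  facet normal 0.0000 0.0000 -1.0000
    outer loop
      vertex 0.0 15.1 0.0
      vertex 3.4 15.1 0.0
      vertex 0.0 0.0 0.0
    endloop
  endfacet
  facet normal 0.0000 0.0000 1.0000
    outer loop
      vertex 0.0 0.0 19.9
      vertex 12.2 0.0 19.9
      vertex 12.2 3.3 19.9
    endloop
  endfacet
  facet normal 0.0000 0.0000 1.0000
    outer loop
      vertex 0.0 0.0 19.9
      vertex 12.2 3.3 19.9
      vertex 3.4 3.3 19.9
    endloop
  endfacet
  facet normal 0.0000 0.0000 1.0000
    outer loop
      vertex 0.0 0.0 19.9
      vertex 3.4 3.3 19.9
      vertex 3.4 15.1 19.9
    endloop
  endfacet
  facet normal 0.0000 0.0000 1.0000
    outer loop
      vertex 0.0 0.0 19.9
      vertex 3.4 15.1 19.9
      vertex 0.0 15.1 19.9
    endloop
  endfacet
  facet normal 0.0000 -1.0000 0.0000
    outer loop
      vertex 0.0 0.0 0.0
      vertex 12.2 0.0 0.0
      vertex 12.2 0.0 19.9
    endloop
  endfacet
  facet normal 0.0000 -1.0000 0.0000
    outer loop
      vertex 0.0 0.0 0.0
      vertex 12.2 0.0 19.9
      vertex 0.0 0.0 19.9
    endloop
  endfacet
  facet normal 1.0000 0.0000 0.0000
    outer loop
      vertex 12.2 0.0 0.0
      vertex 12.2 3.3 0.0
      vertex 12.2 3.3 19.9
    endloop
  endfacet
  facet normal 1.0000 0.0000 0.0000
    outer loop
      vertex 12.2 0.0 0.0
      vertex 12.2 3.3 19.9
      vertex 12.2 0.0 19.9
    endloop
  endfacet
  facet normal 0.0000 1.0000 0.0000
    outer loop
      vertex 12.2 3.3 0.0
      vertex 3.4 3.3 0.0
      vertex 3.4 3.3 19.9
    endloop
  endfacet
  facet normal 0.0000 1.0000 0.0000
    outer loop
      vertex 12.2 3.3 0.0
      vertex 3.4 3.3 19.9
      vertex 12.2 3.3 19.9
    endloop
  endfacet
  facet normal 1.0000 0.0000 0.0000
    outer loop
      vertex 3.4 3.3 0.0
      vertex 3.4 15.1 0.0
      vertex 3.4 15.1 19.9
    endloop
  endfacet
  facet normal 1.0000 0.0000 0.0000
    outer loop
      vertex 3.4 3.3 0.0
      vertex 3.4 15.1 19.9
      vertex 3.4 3.3 19.9
    endloop
  endfacet
  facet normal 0.0000 1.0000 0.0000
    outer loop
      vertex 3.4 15.1 0.0
      vertex 0.0 15.1 0.0
      vertex 0.0 15.1 19.9
    endloop
  endfacet
  facet normal 0.0000 1.0000 0.0000
    outer loop
      vertex 3.4 15.1 0.0
      vertex 0.0 15.1 19.9
      vertex 3.4 15.1 19.9
    endloop
  endfacet
  facet normal -1.0000 0.0000 0.0000
    outer loop
      vertex 0.0 15.1 0.0
      vertex 0.0 0.0 0.0
      vertex 0.0 0.0 19.9
    endloop
  endfacet
  facet normal -1.0000 0.0000 0.0000
    outer loop
      vertex 0.0 15.1 0.0
      vertex 0.0 0.0 19.9
      vertex 0.0 15.1 19.9
    endloop
  endfacet
endsolid part

The G0 Z moves step by Δz≈4.0 mm. Every layer's G1 loop is the same polygon, so the solid is a straight extrusion of it from z=0 to z≈19.9. Closing with flat bottom and top caps and triangulating gives 20 facets — an L-shaped prism: outer 12.2 × 15.1 mm, arm thicknesses ≈ 3.3 mm (horizontal) and 3.4 mm (vertical), extruded 19.9 mm in z.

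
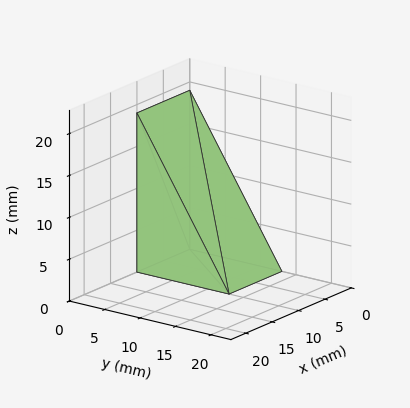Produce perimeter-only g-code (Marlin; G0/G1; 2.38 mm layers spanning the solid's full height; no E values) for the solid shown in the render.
Reading the render: the shape is a wedge (ramp): 10 × 13 mm base, rising to 19 mm along the y=0 edge and sloping linearly to z=0 at y=13 (dimensions read to the nearest mm from the axis ticks). For the g-code, the solid's height is divided into equal slices at the stated Δz and each level perimeter traced with G1 moves after a G0 lift.

; perimeter-only toolpath
G21 ; units = mm
G90 ; absolute positioning
G28 ; home
; layer 1
G0 Z2.38
G0 X0.00 Y0.00
G1 X10.00 Y0.00
G1 X10.00 Y11.38
G1 X0.00 Y11.38
G1 X0.00 Y0.00
; layer 2
G0 Z4.75
G0 X0.00 Y0.00
G1 X10.00 Y0.00
G1 X10.00 Y9.75
G1 X0.00 Y9.75
G1 X0.00 Y0.00
; layer 3
G0 Z7.12
G0 X0.00 Y0.00
G1 X10.00 Y0.00
G1 X10.00 Y8.12
G1 X0.00 Y8.12
G1 X0.00 Y0.00
; layer 4
G0 Z9.50
G0 X0.00 Y0.00
G1 X10.00 Y0.00
G1 X10.00 Y6.50
G1 X0.00 Y6.50
G1 X0.00 Y0.00
; layer 5
G0 Z11.88
G0 X0.00 Y0.00
G1 X10.00 Y0.00
G1 X10.00 Y4.88
G1 X0.00 Y4.88
G1 X0.00 Y0.00
; layer 6
G0 Z14.25
G0 X0.00 Y0.00
G1 X10.00 Y0.00
G1 X10.00 Y3.25
G1 X0.00 Y3.25
G1 X0.00 Y0.00
; layer 7
G0 Z16.62
G0 X0.00 Y0.00
G1 X10.00 Y0.00
G1 X10.00 Y1.62
G1 X0.00 Y1.62
G1 X0.00 Y0.00
M2 ; end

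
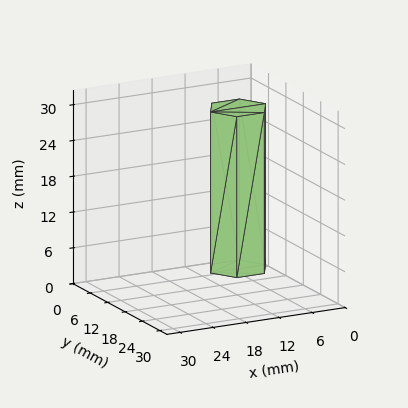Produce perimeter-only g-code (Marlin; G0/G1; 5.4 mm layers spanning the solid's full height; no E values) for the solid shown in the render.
Reading the render: the shape is a regular 6-sided prism (a cylinder approximated with 6 flat sides), circumscribed radius ≈ 5 mm, height ≈ 27 mm (dimensions read to the nearest mm from the axis ticks). For the g-code, the solid's height is divided into equal slices at the stated Δz and each level perimeter traced with G1 moves after a G0 lift.

; perimeter-only toolpath
G21 ; units = mm
G90 ; absolute positioning
G28 ; home
; layer 1
G0 Z5.4
G0 X10.0 Y5.0
G1 X7.5 Y9.3
G1 X2.5 Y9.3
G1 X0.0 Y5.0
G1 X2.5 Y0.7
G1 X7.5 Y0.7
G1 X10.0 Y5.0
; layer 2
G0 Z10.8
G0 X10.0 Y5.0
G1 X7.5 Y9.3
G1 X2.5 Y9.3
G1 X0.0 Y5.0
G1 X2.5 Y0.7
G1 X7.5 Y0.7
G1 X10.0 Y5.0
; layer 3
G0 Z16.2
G0 X10.0 Y5.0
G1 X7.5 Y9.3
G1 X2.5 Y9.3
G1 X0.0 Y5.0
G1 X2.5 Y0.7
G1 X7.5 Y0.7
G1 X10.0 Y5.0
; layer 4
G0 Z21.6
G0 X10.0 Y5.0
G1 X7.5 Y9.3
G1 X2.5 Y9.3
G1 X0.0 Y5.0
G1 X2.5 Y0.7
G1 X7.5 Y0.7
G1 X10.0 Y5.0
; layer 5
G0 Z27.0
G0 X10.0 Y5.0
G1 X7.5 Y9.3
G1 X2.5 Y9.3
G1 X0.0 Y5.0
G1 X2.5 Y0.7
G1 X7.5 Y0.7
G1 X10.0 Y5.0
M2 ; end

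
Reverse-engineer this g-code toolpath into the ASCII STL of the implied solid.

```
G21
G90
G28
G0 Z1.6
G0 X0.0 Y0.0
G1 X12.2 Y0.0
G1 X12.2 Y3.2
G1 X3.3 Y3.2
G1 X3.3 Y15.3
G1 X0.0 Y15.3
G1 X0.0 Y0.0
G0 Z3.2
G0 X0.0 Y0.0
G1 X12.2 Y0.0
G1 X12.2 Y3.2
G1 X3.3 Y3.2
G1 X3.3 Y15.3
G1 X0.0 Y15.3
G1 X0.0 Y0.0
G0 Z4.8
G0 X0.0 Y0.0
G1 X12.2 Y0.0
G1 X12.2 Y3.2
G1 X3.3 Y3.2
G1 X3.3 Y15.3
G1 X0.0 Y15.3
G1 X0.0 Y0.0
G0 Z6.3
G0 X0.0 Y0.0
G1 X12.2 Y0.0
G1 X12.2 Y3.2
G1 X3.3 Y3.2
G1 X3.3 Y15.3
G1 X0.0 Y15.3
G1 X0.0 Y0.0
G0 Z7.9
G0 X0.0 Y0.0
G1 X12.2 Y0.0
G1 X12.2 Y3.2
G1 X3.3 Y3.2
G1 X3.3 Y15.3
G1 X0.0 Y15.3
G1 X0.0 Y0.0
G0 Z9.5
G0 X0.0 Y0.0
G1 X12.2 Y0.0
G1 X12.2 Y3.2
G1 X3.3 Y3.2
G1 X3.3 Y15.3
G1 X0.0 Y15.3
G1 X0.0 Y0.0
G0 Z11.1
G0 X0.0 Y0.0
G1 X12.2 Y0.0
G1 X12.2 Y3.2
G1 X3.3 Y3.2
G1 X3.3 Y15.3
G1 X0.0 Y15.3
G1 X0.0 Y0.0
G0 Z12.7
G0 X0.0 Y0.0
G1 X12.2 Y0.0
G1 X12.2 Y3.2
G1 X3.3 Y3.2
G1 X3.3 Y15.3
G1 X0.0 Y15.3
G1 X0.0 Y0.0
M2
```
solid part
  facet normal 0.0000 0.0000 -1.0000
    outer loop
      vertex 12.2 3.2 0.0
      vertex 12.2 0.0 0.0
      vertex 0.0 0.0 0.0
    endloop
  endfacet
  facet normal 0.0000 0.0000 -1.0000
    outer loop
      vertex 3.3 3.2 0.0
      vertex 12.2 3.2 0.0
      vertex 0.0 0.0 0.0
    endloop
  endfacet
  facet normal 0.0000 0.0000 -1.0000
    outer loop
      vertex 3.3 15.3 0.0
      vertex 3.3 3.2 0.0
      vertex 0.0 0.0 0.0
    endloop
  endfacet
  facet normal 0.0000 0.0000 -1.0000
    outer loop
      vertex 0.0 15.3 0.0
      vertex 3.3 15.3 0.0
      vertex 0.0 0.0 0.0
    endloop
  endfacet
  facet normal 0.0000 0.0000 1.0000
    outer loop
      vertex 0.0 0.0 12.7
      vertex 12.2 0.0 12.7
      vertex 12.2 3.2 12.7
    endloop
  endfacet
  facet normal 0.0000 0.0000 1.0000
    outer loop
      vertex 0.0 0.0 12.7
      vertex 12.2 3.2 12.7
      vertex 3.3 3.2 12.7
    endloop
  endfacet
  facet normal 0.0000 0.0000 1.0000
    outer loop
      vertex 0.0 0.0 12.7
      vertex 3.3 3.2 12.7
      vertex 3.3 15.3 12.7
    endloop
  endfacet
  facet normal 0.0000 0.0000 1.0000
    outer loop
      vertex 0.0 0.0 12.7
      vertex 3.3 15.3 12.7
      vertex 0.0 15.3 12.7
    endloop
  endfacet
  facet normal 0.0000 -1.0000 0.0000
    outer loop
      vertex 0.0 0.0 0.0
      vertex 12.2 0.0 0.0
      vertex 12.2 0.0 12.7
    endloop
  endfacet
  facet normal 0.0000 -1.0000 0.0000
    outer loop
      vertex 0.0 0.0 0.0
      vertex 12.2 0.0 12.7
      vertex 0.0 0.0 12.7
    endloop
  endfacet
  facet normal 1.0000 0.0000 0.0000
    outer loop
      vertex 12.2 0.0 0.0
      vertex 12.2 3.2 0.0
      vertex 12.2 3.2 12.7
    endloop
  endfacet
  facet normal 1.0000 0.0000 0.0000
    outer loop
      vertex 12.2 0.0 0.0
      vertex 12.2 3.2 12.7
      vertex 12.2 0.0 12.7
    endloop
  endfacet
  facet normal 0.0000 1.0000 0.0000
    outer loop
      vertex 12.2 3.2 0.0
      vertex 3.3 3.2 0.0
      vertex 3.3 3.2 12.7
    endloop
  endfacet
  facet normal 0.0000 1.0000 0.0000
    outer loop
      vertex 12.2 3.2 0.0
      vertex 3.3 3.2 12.7
      vertex 12.2 3.2 12.7
    endloop
  endfacet
  facet normal 1.0000 0.0000 0.0000
    outer loop
      vertex 3.3 3.2 0.0
      vertex 3.3 15.3 0.0
      vertex 3.3 15.3 12.7
    endloop
  endfacet
  facet normal 1.0000 0.0000 0.0000
    outer loop
      vertex 3.3 3.2 0.0
      vertex 3.3 15.3 12.7
      vertex 3.3 3.2 12.7
    endloop
  endfacet
  facet normal 0.0000 1.0000 0.0000
    outer loop
      vertex 3.3 15.3 0.0
      vertex 0.0 15.3 0.0
      vertex 0.0 15.3 12.7
    endloop
  endfacet
  facet normal 0.0000 1.0000 0.0000
    outer loop
      vertex 3.3 15.3 0.0
      vertex 0.0 15.3 12.7
      vertex 3.3 15.3 12.7
    endloop
  endfacet
  facet normal -1.0000 0.0000 0.0000
    outer loop
      vertex 0.0 15.3 0.0
      vertex 0.0 0.0 0.0
      vertex 0.0 0.0 12.7
    endloop
  endfacet
  facet normal -1.0000 0.0000 0.0000
    outer loop
      vertex 0.0 15.3 0.0
      vertex 0.0 0.0 12.7
      vertex 0.0 15.3 12.7
    endloop
  endfacet
endsolid part

The G0 Z moves step by Δz≈1.6 mm. Every layer's G1 loop is the same polygon, so the solid is a straight extrusion of it from z=0 to z≈12.7. Closing with flat bottom and top caps and triangulating gives 20 facets — an L-shaped prism: outer 12.2 × 15.3 mm, arm thicknesses ≈ 3.2 mm (horizontal) and 3.3 mm (vertical), extruded 12.7 mm in z.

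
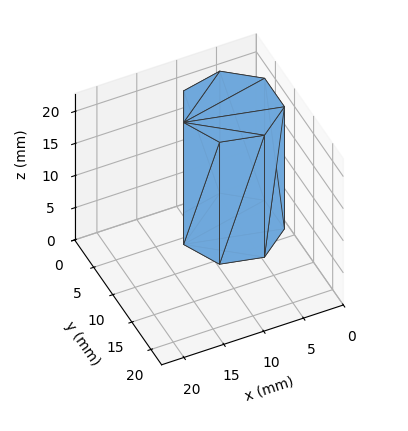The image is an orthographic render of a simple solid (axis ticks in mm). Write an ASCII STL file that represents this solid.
Reading the render: the shape is a regular 7-sided prism (a cylinder approximated with 7 flat sides), circumscribed radius ≈ 6 mm, height ≈ 19 mm (dimensions read to the nearest mm from the axis ticks). For the STL, each face is triangulated and given an outward normal.

solid part
  facet normal 0.0000 0.0000 -1.0000
    outer loop
      vertex 4.66 11.85 0.00
      vertex 9.74 10.69 0.00
      vertex 12.00 6.00 0.00
    endloop
  endfacet
  facet normal 0.0000 0.0000 -1.0000
    outer loop
      vertex 0.59 8.60 0.00
      vertex 4.66 11.85 0.00
      vertex 12.00 6.00 0.00
    endloop
  endfacet
  facet normal 0.0000 0.0000 -1.0000
    outer loop
      vertex 0.59 3.40 0.00
      vertex 0.59 8.60 0.00
      vertex 12.00 6.00 0.00
    endloop
  endfacet
  facet normal 0.0000 0.0000 -1.0000
    outer loop
      vertex 4.66 0.15 0.00
      vertex 0.59 3.40 0.00
      vertex 12.00 6.00 0.00
    endloop
  endfacet
  facet normal 0.0000 0.0000 -1.0000
    outer loop
      vertex 9.74 1.31 0.00
      vertex 4.66 0.15 0.00
      vertex 12.00 6.00 0.00
    endloop
  endfacet
  facet normal 0.0000 0.0000 1.0000
    outer loop
      vertex 12.00 6.00 19.00
      vertex 9.74 10.69 19.00
      vertex 4.66 11.85 19.00
    endloop
  endfacet
  facet normal 0.0000 0.0000 1.0000
    outer loop
      vertex 12.00 6.00 19.00
      vertex 4.66 11.85 19.00
      vertex 0.59 8.60 19.00
    endloop
  endfacet
  facet normal 0.0000 0.0000 1.0000
    outer loop
      vertex 12.00 6.00 19.00
      vertex 0.59 8.60 19.00
      vertex 0.59 3.40 19.00
    endloop
  endfacet
  facet normal 0.0000 0.0000 1.0000
    outer loop
      vertex 12.00 6.00 19.00
      vertex 0.59 3.40 19.00
      vertex 4.66 0.15 19.00
    endloop
  endfacet
  facet normal 0.0000 0.0000 1.0000
    outer loop
      vertex 12.00 6.00 19.00
      vertex 4.66 0.15 19.00
      vertex 9.74 1.31 19.00
    endloop
  endfacet
  facet normal 0.9009 0.4341 0.0000
    outer loop
      vertex 12.00 6.00 0.00
      vertex 9.74 10.69 0.00
      vertex 9.74 10.69 19.00
    endloop
  endfacet
  facet normal 0.9009 0.4341 0.0000
    outer loop
      vertex 12.00 6.00 0.00
      vertex 9.74 10.69 19.00
      vertex 12.00 6.00 19.00
    endloop
  endfacet
  facet normal 0.2226 0.9749 0.0000
    outer loop
      vertex 9.74 10.69 0.00
      vertex 4.66 11.85 0.00
      vertex 4.66 11.85 19.00
    endloop
  endfacet
  facet normal 0.2226 0.9749 0.0000
    outer loop
      vertex 9.74 10.69 0.00
      vertex 4.66 11.85 19.00
      vertex 9.74 10.69 19.00
    endloop
  endfacet
  facet normal -0.6240 0.7814 0.0000
    outer loop
      vertex 4.66 11.85 0.00
      vertex 0.59 8.60 0.00
      vertex 0.59 8.60 19.00
    endloop
  endfacet
  facet normal -0.6240 0.7814 0.0000
    outer loop
      vertex 4.66 11.85 0.00
      vertex 0.59 8.60 19.00
      vertex 4.66 11.85 19.00
    endloop
  endfacet
  facet normal -1.0000 0.0000 0.0000
    outer loop
      vertex 0.59 8.60 0.00
      vertex 0.59 3.40 0.00
      vertex 0.59 3.40 19.00
    endloop
  endfacet
  facet normal -1.0000 0.0000 0.0000
    outer loop
      vertex 0.59 8.60 0.00
      vertex 0.59 3.40 19.00
      vertex 0.59 8.60 19.00
    endloop
  endfacet
  facet normal -0.6240 -0.7814 0.0000
    outer loop
      vertex 0.59 3.40 0.00
      vertex 4.66 0.15 0.00
      vertex 4.66 0.15 19.00
    endloop
  endfacet
  facet normal -0.6240 -0.7814 0.0000
    outer loop
      vertex 0.59 3.40 0.00
      vertex 4.66 0.15 19.00
      vertex 0.59 3.40 19.00
    endloop
  endfacet
  facet normal 0.2226 -0.9749 0.0000
    outer loop
      vertex 4.66 0.15 0.00
      vertex 9.74 1.31 0.00
      vertex 9.74 1.31 19.00
    endloop
  endfacet
  facet normal 0.2226 -0.9749 0.0000
    outer loop
      vertex 4.66 0.15 0.00
      vertex 9.74 1.31 19.00
      vertex 4.66 0.15 19.00
    endloop
  endfacet
  facet normal 0.9009 -0.4341 0.0000
    outer loop
      vertex 9.74 1.31 0.00
      vertex 12.00 6.00 0.00
      vertex 12.00 6.00 19.00
    endloop
  endfacet
  facet normal 0.9009 -0.4341 0.0000
    outer loop
      vertex 9.74 1.31 0.00
      vertex 12.00 6.00 19.00
      vertex 9.74 1.31 19.00
    endloop
  endfacet
endsolid part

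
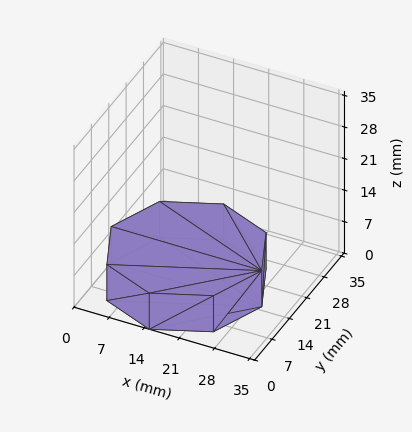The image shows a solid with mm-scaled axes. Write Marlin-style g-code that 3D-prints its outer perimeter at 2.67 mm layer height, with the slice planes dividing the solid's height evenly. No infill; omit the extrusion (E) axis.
Reading the render: the shape is a regular 8-sided prism (a cylinder approximated with 8 flat sides), circumscribed radius ≈ 15 mm, height ≈ 8 mm (dimensions read to the nearest mm from the axis ticks). For the g-code, the solid's height is divided into equal slices at the stated Δz and each level perimeter traced with G1 moves after a G0 lift.

; perimeter-only toolpath
G21 ; units = mm
G90 ; absolute positioning
G28 ; home
; layer 1
G0 Z2.67
G0 X30.00 Y15.00
G1 X25.61 Y25.61
G1 X15.00 Y30.00
G1 X4.39 Y25.61
G1 X0.00 Y15.00
G1 X4.39 Y4.39
G1 X15.00 Y0.00
G1 X25.61 Y4.39
G1 X30.00 Y15.00
; layer 2
G0 Z5.33
G0 X30.00 Y15.00
G1 X25.61 Y25.61
G1 X15.00 Y30.00
G1 X4.39 Y25.61
G1 X0.00 Y15.00
G1 X4.39 Y4.39
G1 X15.00 Y0.00
G1 X25.61 Y4.39
G1 X30.00 Y15.00
; layer 3
G0 Z8.00
G0 X30.00 Y15.00
G1 X25.61 Y25.61
G1 X15.00 Y30.00
G1 X4.39 Y25.61
G1 X0.00 Y15.00
G1 X4.39 Y4.39
G1 X15.00 Y0.00
G1 X25.61 Y4.39
G1 X30.00 Y15.00
M2 ; end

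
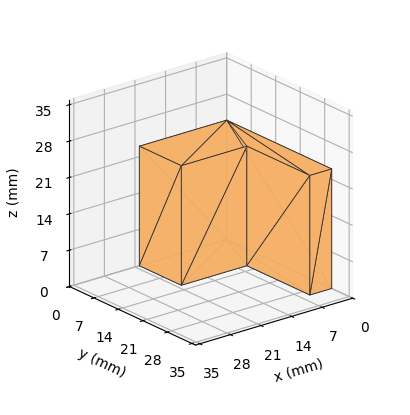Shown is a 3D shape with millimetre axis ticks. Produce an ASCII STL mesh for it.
Reading the render: the shape is an L-shaped prism: outer 20 × 30 mm, arm thicknesses ≈ 12 mm (horizontal) and 5 mm (vertical), extruded 23 mm in z (dimensions read to the nearest mm from the axis ticks). For the STL, each face is triangulated and given an outward normal.

solid part
  facet normal 0.0000 0.0000 -1.0000
    outer loop
      vertex 20.0 12.0 0.0
      vertex 20.0 0.0 0.0
      vertex 0.0 0.0 0.0
    endloop
  endfacet
  facet normal 0.0000 0.0000 -1.0000
    outer loop
      vertex 5.0 12.0 0.0
      vertex 20.0 12.0 0.0
      vertex 0.0 0.0 0.0
    endloop
  endfacet
  facet normal 0.0000 0.0000 -1.0000
    outer loop
      vertex 5.0 30.0 0.0
      vertex 5.0 12.0 0.0
      vertex 0.0 0.0 0.0
    endloop
  endfacet
  facet normal 0.0000 0.0000 -1.0000
    outer loop
      vertex 0.0 30.0 0.0
      vertex 5.0 30.0 0.0
      vertex 0.0 0.0 0.0
    endloop
  endfacet
  facet normal 0.0000 0.0000 1.0000
    outer loop
      vertex 0.0 0.0 23.0
      vertex 20.0 0.0 23.0
      vertex 20.0 12.0 23.0
    endloop
  endfacet
  facet normal 0.0000 0.0000 1.0000
    outer loop
      vertex 0.0 0.0 23.0
      vertex 20.0 12.0 23.0
      vertex 5.0 12.0 23.0
    endloop
  endfacet
  facet normal 0.0000 0.0000 1.0000
    outer loop
      vertex 0.0 0.0 23.0
      vertex 5.0 12.0 23.0
      vertex 5.0 30.0 23.0
    endloop
  endfacet
  facet normal 0.0000 0.0000 1.0000
    outer loop
      vertex 0.0 0.0 23.0
      vertex 5.0 30.0 23.0
      vertex 0.0 30.0 23.0
    endloop
  endfacet
  facet normal 0.0000 -1.0000 0.0000
    outer loop
      vertex 0.0 0.0 0.0
      vertex 20.0 0.0 0.0
      vertex 20.0 0.0 23.0
    endloop
  endfacet
  facet normal 0.0000 -1.0000 0.0000
    outer loop
      vertex 0.0 0.0 0.0
      vertex 20.0 0.0 23.0
      vertex 0.0 0.0 23.0
    endloop
  endfacet
  facet normal 1.0000 0.0000 0.0000
    outer loop
      vertex 20.0 0.0 0.0
      vertex 20.0 12.0 0.0
      vertex 20.0 12.0 23.0
    endloop
  endfacet
  facet normal 1.0000 0.0000 0.0000
    outer loop
      vertex 20.0 0.0 0.0
      vertex 20.0 12.0 23.0
      vertex 20.0 0.0 23.0
    endloop
  endfacet
  facet normal 0.0000 1.0000 0.0000
    outer loop
      vertex 20.0 12.0 0.0
      vertex 5.0 12.0 0.0
      vertex 5.0 12.0 23.0
    endloop
  endfacet
  facet normal 0.0000 1.0000 0.0000
    outer loop
      vertex 20.0 12.0 0.0
      vertex 5.0 12.0 23.0
      vertex 20.0 12.0 23.0
    endloop
  endfacet
  facet normal 1.0000 0.0000 0.0000
    outer loop
      vertex 5.0 12.0 0.0
      vertex 5.0 30.0 0.0
      vertex 5.0 30.0 23.0
    endloop
  endfacet
  facet normal 1.0000 0.0000 0.0000
    outer loop
      vertex 5.0 12.0 0.0
      vertex 5.0 30.0 23.0
      vertex 5.0 12.0 23.0
    endloop
  endfacet
  facet normal 0.0000 1.0000 0.0000
    outer loop
      vertex 5.0 30.0 0.0
      vertex 0.0 30.0 0.0
      vertex 0.0 30.0 23.0
    endloop
  endfacet
  facet normal 0.0000 1.0000 0.0000
    outer loop
      vertex 5.0 30.0 0.0
      vertex 0.0 30.0 23.0
      vertex 5.0 30.0 23.0
    endloop
  endfacet
  facet normal -1.0000 0.0000 0.0000
    outer loop
      vertex 0.0 30.0 0.0
      vertex 0.0 0.0 0.0
      vertex 0.0 0.0 23.0
    endloop
  endfacet
  facet normal -1.0000 0.0000 0.0000
    outer loop
      vertex 0.0 30.0 0.0
      vertex 0.0 0.0 23.0
      vertex 0.0 30.0 23.0
    endloop
  endfacet
endsolid part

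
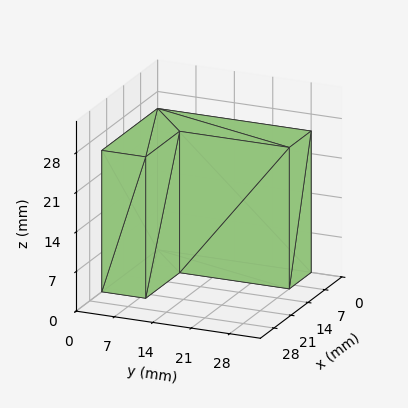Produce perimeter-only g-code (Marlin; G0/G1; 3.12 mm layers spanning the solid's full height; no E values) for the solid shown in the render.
Reading the render: the shape is an L-shaped prism: outer 23 × 28 mm, arm thicknesses ≈ 8 mm (horizontal) and 9 mm (vertical), extruded 25 mm in z (dimensions read to the nearest mm from the axis ticks). For the g-code, the solid's height is divided into equal slices at the stated Δz and each level perimeter traced with G1 moves after a G0 lift.

; perimeter-only toolpath
G21 ; units = mm
G90 ; absolute positioning
G28 ; home
; layer 1
G0 Z3.12
G0 X0.00 Y0.00
G1 X23.00 Y0.00
G1 X23.00 Y8.00
G1 X9.00 Y8.00
G1 X9.00 Y28.00
G1 X0.00 Y28.00
G1 X0.00 Y0.00
; layer 2
G0 Z6.25
G0 X0.00 Y0.00
G1 X23.00 Y0.00
G1 X23.00 Y8.00
G1 X9.00 Y8.00
G1 X9.00 Y28.00
G1 X0.00 Y28.00
G1 X0.00 Y0.00
; layer 3
G0 Z9.38
G0 X0.00 Y0.00
G1 X23.00 Y0.00
G1 X23.00 Y8.00
G1 X9.00 Y8.00
G1 X9.00 Y28.00
G1 X0.00 Y28.00
G1 X0.00 Y0.00
; layer 4
G0 Z12.50
G0 X0.00 Y0.00
G1 X23.00 Y0.00
G1 X23.00 Y8.00
G1 X9.00 Y8.00
G1 X9.00 Y28.00
G1 X0.00 Y28.00
G1 X0.00 Y0.00
; layer 5
G0 Z15.62
G0 X0.00 Y0.00
G1 X23.00 Y0.00
G1 X23.00 Y8.00
G1 X9.00 Y8.00
G1 X9.00 Y28.00
G1 X0.00 Y28.00
G1 X0.00 Y0.00
; layer 6
G0 Z18.75
G0 X0.00 Y0.00
G1 X23.00 Y0.00
G1 X23.00 Y8.00
G1 X9.00 Y8.00
G1 X9.00 Y28.00
G1 X0.00 Y28.00
G1 X0.00 Y0.00
; layer 7
G0 Z21.88
G0 X0.00 Y0.00
G1 X23.00 Y0.00
G1 X23.00 Y8.00
G1 X9.00 Y8.00
G1 X9.00 Y28.00
G1 X0.00 Y28.00
G1 X0.00 Y0.00
; layer 8
G0 Z25.00
G0 X0.00 Y0.00
G1 X23.00 Y0.00
G1 X23.00 Y8.00
G1 X9.00 Y8.00
G1 X9.00 Y28.00
G1 X0.00 Y28.00
G1 X0.00 Y0.00
M2 ; end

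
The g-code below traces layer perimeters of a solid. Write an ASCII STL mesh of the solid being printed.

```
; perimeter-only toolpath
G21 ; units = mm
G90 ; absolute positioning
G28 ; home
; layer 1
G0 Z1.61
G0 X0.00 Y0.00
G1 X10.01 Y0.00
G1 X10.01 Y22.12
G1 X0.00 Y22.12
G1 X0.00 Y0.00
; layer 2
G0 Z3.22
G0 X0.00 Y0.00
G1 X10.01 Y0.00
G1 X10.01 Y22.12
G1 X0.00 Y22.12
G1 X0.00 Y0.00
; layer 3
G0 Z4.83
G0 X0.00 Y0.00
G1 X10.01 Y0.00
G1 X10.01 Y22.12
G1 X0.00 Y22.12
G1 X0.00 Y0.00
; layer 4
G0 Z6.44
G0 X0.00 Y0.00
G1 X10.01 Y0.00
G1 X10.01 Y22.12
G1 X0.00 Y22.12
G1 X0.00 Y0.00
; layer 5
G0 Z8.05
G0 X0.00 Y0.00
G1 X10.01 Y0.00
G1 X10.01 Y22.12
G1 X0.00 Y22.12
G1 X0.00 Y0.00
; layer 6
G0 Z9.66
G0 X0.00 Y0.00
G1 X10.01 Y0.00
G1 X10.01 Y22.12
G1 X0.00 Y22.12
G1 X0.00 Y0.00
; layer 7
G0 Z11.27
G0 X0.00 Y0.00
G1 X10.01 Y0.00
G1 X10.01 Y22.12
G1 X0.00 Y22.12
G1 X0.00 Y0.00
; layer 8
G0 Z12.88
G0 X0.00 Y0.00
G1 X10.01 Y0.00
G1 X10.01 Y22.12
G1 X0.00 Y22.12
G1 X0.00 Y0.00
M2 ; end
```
solid part
  facet normal 0.0000 0.0000 -1.0000
    outer loop
      vertex 10.01 22.12 0.00
      vertex 10.01 0.00 0.00
      vertex 0.00 0.00 0.00
    endloop
  endfacet
  facet normal 0.0000 0.0000 -1.0000
    outer loop
      vertex 0.00 22.12 0.00
      vertex 10.01 22.12 0.00
      vertex 0.00 0.00 0.00
    endloop
  endfacet
  facet normal 0.0000 0.0000 1.0000
    outer loop
      vertex 0.00 0.00 12.88
      vertex 10.01 0.00 12.88
      vertex 10.01 22.12 12.88
    endloop
  endfacet
  facet normal 0.0000 0.0000 1.0000
    outer loop
      vertex 0.00 0.00 12.88
      vertex 10.01 22.12 12.88
      vertex 0.00 22.12 12.88
    endloop
  endfacet
  facet normal 0.0000 -1.0000 0.0000
    outer loop
      vertex 0.00 0.00 0.00
      vertex 10.01 0.00 0.00
      vertex 10.01 0.00 12.88
    endloop
  endfacet
  facet normal 0.0000 -1.0000 0.0000
    outer loop
      vertex 0.00 0.00 0.00
      vertex 10.01 0.00 12.88
      vertex 0.00 0.00 12.88
    endloop
  endfacet
  facet normal 0.0000 1.0000 0.0000
    outer loop
      vertex 10.01 22.12 12.88
      vertex 10.01 22.12 0.00
      vertex 0.00 22.12 0.00
    endloop
  endfacet
  facet normal 0.0000 1.0000 0.0000
    outer loop
      vertex 0.00 22.12 12.88
      vertex 10.01 22.12 12.88
      vertex 0.00 22.12 0.00
    endloop
  endfacet
  facet normal -1.0000 0.0000 0.0000
    outer loop
      vertex 0.00 22.12 12.88
      vertex 0.00 22.12 0.00
      vertex 0.00 0.00 0.00
    endloop
  endfacet
  facet normal -1.0000 0.0000 0.0000
    outer loop
      vertex 0.00 0.00 12.88
      vertex 0.00 22.12 12.88
      vertex 0.00 0.00 0.00
    endloop
  endfacet
  facet normal 1.0000 0.0000 0.0000
    outer loop
      vertex 10.01 0.00 0.00
      vertex 10.01 22.12 0.00
      vertex 10.01 22.12 12.88
    endloop
  endfacet
  facet normal 1.0000 0.0000 0.0000
    outer loop
      vertex 10.01 0.00 0.00
      vertex 10.01 22.12 12.88
      vertex 10.01 0.00 12.88
    endloop
  endfacet
endsolid part

The G0 Z moves step by Δz≈1.61 mm. Every layer's G1 loop is the same polygon, so the solid is a straight extrusion of it from z=0 to z≈12.9. Closing with flat bottom and top caps and triangulating gives 12 facets — a rectangular box, roughly 10 × 22.1 mm footprint and 12.9 mm tall.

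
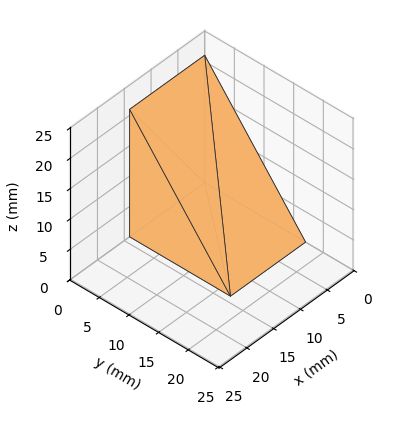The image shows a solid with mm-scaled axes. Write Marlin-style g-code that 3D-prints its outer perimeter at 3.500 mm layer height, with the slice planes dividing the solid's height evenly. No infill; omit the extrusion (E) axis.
Reading the render: the shape is a wedge (ramp): 14 × 17 mm base, rising to 21 mm along the y=0 edge and sloping linearly to z=0 at y=17 (dimensions read to the nearest mm from the axis ticks). For the g-code, the solid's height is divided into equal slices at the stated Δz and each level perimeter traced with G1 moves after a G0 lift.

; perimeter-only toolpath
G21 ; units = mm
G90 ; absolute positioning
G28 ; home
; layer 1
G0 Z3.500
G0 X0.000 Y0.000
G1 X14.000 Y0.000
G1 X14.000 Y14.167
G1 X0.000 Y14.167
G1 X0.000 Y0.000
; layer 2
G0 Z7.000
G0 X0.000 Y0.000
G1 X14.000 Y0.000
G1 X14.000 Y11.333
G1 X0.000 Y11.333
G1 X0.000 Y0.000
; layer 3
G0 Z10.500
G0 X0.000 Y0.000
G1 X14.000 Y0.000
G1 X14.000 Y8.500
G1 X0.000 Y8.500
G1 X0.000 Y0.000
; layer 4
G0 Z14.000
G0 X0.000 Y0.000
G1 X14.000 Y0.000
G1 X14.000 Y5.667
G1 X0.000 Y5.667
G1 X0.000 Y0.000
; layer 5
G0 Z17.500
G0 X0.000 Y0.000
G1 X14.000 Y0.000
G1 X14.000 Y2.833
G1 X0.000 Y2.833
G1 X0.000 Y0.000
M2 ; end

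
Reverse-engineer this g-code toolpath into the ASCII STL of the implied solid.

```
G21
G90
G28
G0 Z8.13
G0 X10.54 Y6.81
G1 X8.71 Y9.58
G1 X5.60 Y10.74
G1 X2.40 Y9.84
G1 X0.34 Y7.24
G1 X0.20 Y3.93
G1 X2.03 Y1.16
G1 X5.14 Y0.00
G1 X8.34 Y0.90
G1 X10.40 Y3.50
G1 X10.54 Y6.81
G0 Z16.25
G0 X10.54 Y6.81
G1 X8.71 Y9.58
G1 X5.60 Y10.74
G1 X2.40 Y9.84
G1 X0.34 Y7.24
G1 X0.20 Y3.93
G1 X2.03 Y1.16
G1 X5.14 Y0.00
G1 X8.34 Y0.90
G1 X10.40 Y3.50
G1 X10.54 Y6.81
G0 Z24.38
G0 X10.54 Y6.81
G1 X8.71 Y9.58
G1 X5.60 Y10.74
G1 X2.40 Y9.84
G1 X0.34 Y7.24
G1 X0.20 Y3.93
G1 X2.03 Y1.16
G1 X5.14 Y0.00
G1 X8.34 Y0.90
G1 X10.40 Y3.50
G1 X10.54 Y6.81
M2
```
solid part
  facet normal 0.0000 0.0000 -1.0000
    outer loop
      vertex 5.60 10.74 0.00
      vertex 8.71 9.58 0.00
      vertex 10.54 6.81 0.00
    endloop
  endfacet
  facet normal 0.0000 0.0000 -1.0000
    outer loop
      vertex 2.40 9.84 0.00
      vertex 5.60 10.74 0.00
      vertex 10.54 6.81 0.00
    endloop
  endfacet
  facet normal 0.0000 0.0000 -1.0000
    outer loop
      vertex 0.34 7.24 0.00
      vertex 2.40 9.84 0.00
      vertex 10.54 6.81 0.00
    endloop
  endfacet
  facet normal 0.0000 0.0000 -1.0000
    outer loop
      vertex 0.20 3.93 0.00
      vertex 0.34 7.24 0.00
      vertex 10.54 6.81 0.00
    endloop
  endfacet
  facet normal 0.0000 0.0000 -1.0000
    outer loop
      vertex 2.03 1.16 0.00
      vertex 0.20 3.93 0.00
      vertex 10.54 6.81 0.00
    endloop
  endfacet
  facet normal 0.0000 0.0000 -1.0000
    outer loop
      vertex 5.14 0.00 0.00
      vertex 2.03 1.16 0.00
      vertex 10.54 6.81 0.00
    endloop
  endfacet
  facet normal 0.0000 0.0000 -1.0000
    outer loop
      vertex 8.34 0.90 0.00
      vertex 5.14 0.00 0.00
      vertex 10.54 6.81 0.00
    endloop
  endfacet
  facet normal 0.0000 0.0000 -1.0000
    outer loop
      vertex 10.40 3.50 0.00
      vertex 8.34 0.90 0.00
      vertex 10.54 6.81 0.00
    endloop
  endfacet
  facet normal 0.0000 0.0000 1.0000
    outer loop
      vertex 10.54 6.81 24.38
      vertex 8.71 9.58 24.38
      vertex 5.60 10.74 24.38
    endloop
  endfacet
  facet normal 0.0000 0.0000 1.0000
    outer loop
      vertex 10.54 6.81 24.38
      vertex 5.60 10.74 24.38
      vertex 2.40 9.84 24.38
    endloop
  endfacet
  facet normal 0.0000 0.0000 1.0000
    outer loop
      vertex 10.54 6.81 24.38
      vertex 2.40 9.84 24.38
      vertex 0.34 7.24 24.38
    endloop
  endfacet
  facet normal 0.0000 0.0000 1.0000
    outer loop
      vertex 10.54 6.81 24.38
      vertex 0.34 7.24 24.38
      vertex 0.20 3.93 24.38
    endloop
  endfacet
  facet normal 0.0000 0.0000 1.0000
    outer loop
      vertex 10.54 6.81 24.38
      vertex 0.20 3.93 24.38
      vertex 2.03 1.16 24.38
    endloop
  endfacet
  facet normal 0.0000 0.0000 1.0000
    outer loop
      vertex 10.54 6.81 24.38
      vertex 2.03 1.16 24.38
      vertex 5.14 0.00 24.38
    endloop
  endfacet
  facet normal 0.0000 0.0000 1.0000
    outer loop
      vertex 10.54 6.81 24.38
      vertex 5.14 0.00 24.38
      vertex 8.34 0.90 24.38
    endloop
  endfacet
  facet normal 0.0000 0.0000 1.0000
    outer loop
      vertex 10.54 6.81 24.38
      vertex 8.34 0.90 24.38
      vertex 10.40 3.50 24.38
    endloop
  endfacet
  facet normal 0.8344 0.5512 0.0000
    outer loop
      vertex 10.54 6.81 0.00
      vertex 8.71 9.58 0.00
      vertex 8.71 9.58 24.38
    endloop
  endfacet
  facet normal 0.8344 0.5512 0.0000
    outer loop
      vertex 10.54 6.81 0.00
      vertex 8.71 9.58 24.38
      vertex 10.54 6.81 24.38
    endloop
  endfacet
  facet normal 0.3495 0.9369 0.0000
    outer loop
      vertex 8.71 9.58 0.00
      vertex 5.60 10.74 0.00
      vertex 5.60 10.74 24.38
    endloop
  endfacet
  facet normal 0.3495 0.9369 0.0000
    outer loop
      vertex 8.71 9.58 0.00
      vertex 5.60 10.74 24.38
      vertex 8.71 9.58 24.38
    endloop
  endfacet
  facet normal -0.2707 0.9627 0.0000
    outer loop
      vertex 5.60 10.74 0.00
      vertex 2.40 9.84 0.00
      vertex 2.40 9.84 24.38
    endloop
  endfacet
  facet normal -0.2707 0.9627 0.0000
    outer loop
      vertex 5.60 10.74 0.00
      vertex 2.40 9.84 24.38
      vertex 5.60 10.74 24.38
    endloop
  endfacet
  facet normal -0.7838 0.6210 0.0000
    outer loop
      vertex 2.40 9.84 0.00
      vertex 0.34 7.24 0.00
      vertex 0.34 7.24 24.38
    endloop
  endfacet
  facet normal -0.7838 0.6210 0.0000
    outer loop
      vertex 2.40 9.84 0.00
      vertex 0.34 7.24 24.38
      vertex 2.40 9.84 24.38
    endloop
  endfacet
  facet normal -0.9991 0.0423 0.0000
    outer loop
      vertex 0.34 7.24 0.00
      vertex 0.20 3.93 0.00
      vertex 0.20 3.93 24.38
    endloop
  endfacet
  facet normal -0.9991 0.0423 0.0000
    outer loop
      vertex 0.34 7.24 0.00
      vertex 0.20 3.93 24.38
      vertex 0.34 7.24 24.38
    endloop
  endfacet
  facet normal -0.8344 -0.5512 0.0000
    outer loop
      vertex 0.20 3.93 0.00
      vertex 2.03 1.16 0.00
      vertex 2.03 1.16 24.38
    endloop
  endfacet
  facet normal -0.8344 -0.5512 0.0000
    outer loop
      vertex 0.20 3.93 0.00
      vertex 2.03 1.16 24.38
      vertex 0.20 3.93 24.38
    endloop
  endfacet
  facet normal -0.3495 -0.9369 0.0000
    outer loop
      vertex 2.03 1.16 0.00
      vertex 5.14 0.00 0.00
      vertex 5.14 0.00 24.38
    endloop
  endfacet
  facet normal -0.3495 -0.9369 0.0000
    outer loop
      vertex 2.03 1.16 0.00
      vertex 5.14 0.00 24.38
      vertex 2.03 1.16 24.38
    endloop
  endfacet
  facet normal 0.2707 -0.9627 0.0000
    outer loop
      vertex 5.14 0.00 0.00
      vertex 8.34 0.90 0.00
      vertex 8.34 0.90 24.38
    endloop
  endfacet
  facet normal 0.2707 -0.9627 0.0000
    outer loop
      vertex 5.14 0.00 0.00
      vertex 8.34 0.90 24.38
      vertex 5.14 0.00 24.38
    endloop
  endfacet
  facet normal 0.7838 -0.6210 0.0000
    outer loop
      vertex 8.34 0.90 0.00
      vertex 10.40 3.50 0.00
      vertex 10.40 3.50 24.38
    endloop
  endfacet
  facet normal 0.7838 -0.6210 0.0000
    outer loop
      vertex 8.34 0.90 0.00
      vertex 10.40 3.50 24.38
      vertex 8.34 0.90 24.38
    endloop
  endfacet
  facet normal 0.9991 -0.0423 0.0000
    outer loop
      vertex 10.40 3.50 0.00
      vertex 10.54 6.81 0.00
      vertex 10.54 6.81 24.38
    endloop
  endfacet
  facet normal 0.9991 -0.0423 0.0000
    outer loop
      vertex 10.40 3.50 0.00
      vertex 10.54 6.81 24.38
      vertex 10.40 3.50 24.38
    endloop
  endfacet
endsolid part

The G0 Z moves step by Δz≈8.13 mm. Every layer's G1 loop is the same polygon, so the solid is a straight extrusion of it from z=0 to z≈24.4. Closing with flat bottom and top caps and triangulating gives 36 facets — a regular 10-sided prism (a cylinder approximated with 10 flat sides), circumscribed radius ≈ 5.37 mm, height ≈ 24.4 mm.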